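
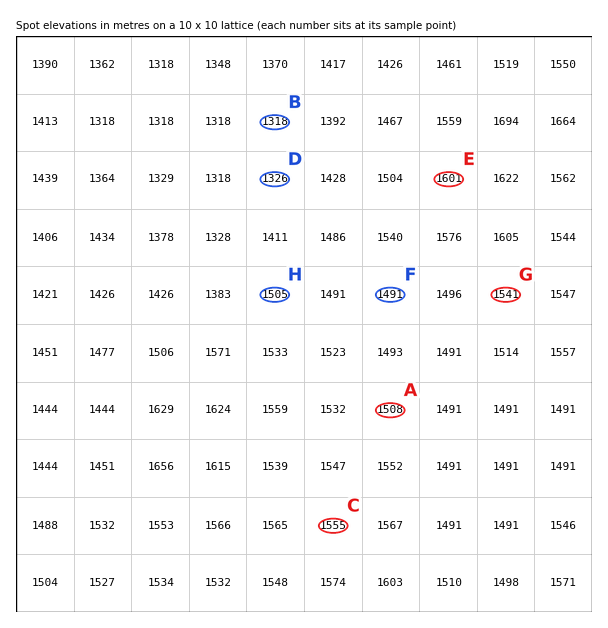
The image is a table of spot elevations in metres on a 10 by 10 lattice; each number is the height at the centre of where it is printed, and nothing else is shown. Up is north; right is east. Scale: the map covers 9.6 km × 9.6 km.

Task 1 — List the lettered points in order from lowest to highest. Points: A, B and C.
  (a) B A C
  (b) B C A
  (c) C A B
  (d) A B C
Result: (a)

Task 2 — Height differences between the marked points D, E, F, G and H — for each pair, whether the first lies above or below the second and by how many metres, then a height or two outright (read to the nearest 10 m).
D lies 270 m below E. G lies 210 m above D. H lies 170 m above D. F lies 160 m above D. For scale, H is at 1500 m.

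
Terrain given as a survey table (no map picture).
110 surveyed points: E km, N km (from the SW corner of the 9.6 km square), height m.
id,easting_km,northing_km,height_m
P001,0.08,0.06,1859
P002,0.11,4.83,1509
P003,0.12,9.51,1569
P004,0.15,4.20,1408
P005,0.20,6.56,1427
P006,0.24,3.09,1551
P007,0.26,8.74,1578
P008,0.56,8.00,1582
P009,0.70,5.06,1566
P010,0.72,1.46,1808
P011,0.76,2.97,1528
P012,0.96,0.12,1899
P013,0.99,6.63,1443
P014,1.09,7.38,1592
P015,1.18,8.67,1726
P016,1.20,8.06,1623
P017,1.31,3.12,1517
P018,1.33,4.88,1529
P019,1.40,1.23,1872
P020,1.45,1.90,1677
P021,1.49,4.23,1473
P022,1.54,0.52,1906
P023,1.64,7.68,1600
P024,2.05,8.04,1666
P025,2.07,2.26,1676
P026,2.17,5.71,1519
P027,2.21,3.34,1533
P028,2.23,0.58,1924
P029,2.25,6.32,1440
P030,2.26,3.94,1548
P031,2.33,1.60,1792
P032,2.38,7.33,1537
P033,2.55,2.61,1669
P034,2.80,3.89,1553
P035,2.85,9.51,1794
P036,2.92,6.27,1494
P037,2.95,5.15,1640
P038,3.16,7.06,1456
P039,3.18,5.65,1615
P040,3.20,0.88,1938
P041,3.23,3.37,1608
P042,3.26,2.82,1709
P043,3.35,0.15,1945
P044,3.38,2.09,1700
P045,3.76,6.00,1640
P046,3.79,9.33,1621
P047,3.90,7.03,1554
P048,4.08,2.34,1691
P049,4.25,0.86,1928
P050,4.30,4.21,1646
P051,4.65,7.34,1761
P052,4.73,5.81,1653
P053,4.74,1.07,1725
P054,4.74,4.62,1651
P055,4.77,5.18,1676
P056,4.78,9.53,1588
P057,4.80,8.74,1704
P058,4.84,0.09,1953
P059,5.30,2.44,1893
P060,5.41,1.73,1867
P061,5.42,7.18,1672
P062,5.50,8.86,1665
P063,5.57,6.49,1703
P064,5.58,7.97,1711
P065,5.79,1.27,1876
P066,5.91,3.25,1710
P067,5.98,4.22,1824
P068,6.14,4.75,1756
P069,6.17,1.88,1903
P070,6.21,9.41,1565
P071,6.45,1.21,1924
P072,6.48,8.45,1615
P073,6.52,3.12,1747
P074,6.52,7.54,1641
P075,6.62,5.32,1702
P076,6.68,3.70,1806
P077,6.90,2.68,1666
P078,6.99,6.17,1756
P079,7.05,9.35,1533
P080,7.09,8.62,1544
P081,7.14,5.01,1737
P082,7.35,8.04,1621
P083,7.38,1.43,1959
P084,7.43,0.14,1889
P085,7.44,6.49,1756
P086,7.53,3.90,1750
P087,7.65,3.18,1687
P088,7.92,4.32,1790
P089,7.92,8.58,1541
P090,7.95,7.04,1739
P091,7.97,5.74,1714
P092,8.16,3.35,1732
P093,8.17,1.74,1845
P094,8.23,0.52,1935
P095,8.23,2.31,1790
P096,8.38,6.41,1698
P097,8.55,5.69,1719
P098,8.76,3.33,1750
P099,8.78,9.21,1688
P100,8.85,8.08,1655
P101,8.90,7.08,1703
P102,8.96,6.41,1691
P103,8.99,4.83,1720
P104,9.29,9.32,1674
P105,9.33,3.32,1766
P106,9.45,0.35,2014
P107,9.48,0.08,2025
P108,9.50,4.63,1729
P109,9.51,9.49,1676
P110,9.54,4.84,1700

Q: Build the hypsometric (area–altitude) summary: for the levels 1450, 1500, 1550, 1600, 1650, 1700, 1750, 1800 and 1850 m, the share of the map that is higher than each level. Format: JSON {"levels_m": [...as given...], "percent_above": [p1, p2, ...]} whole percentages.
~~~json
{"levels_m": [1450, 1500, 1550, 1600, 1650, 1700, 1750, 1800, 1850], "percent_above": [97, 93, 87, 77, 67, 50, 31, 21, 15]}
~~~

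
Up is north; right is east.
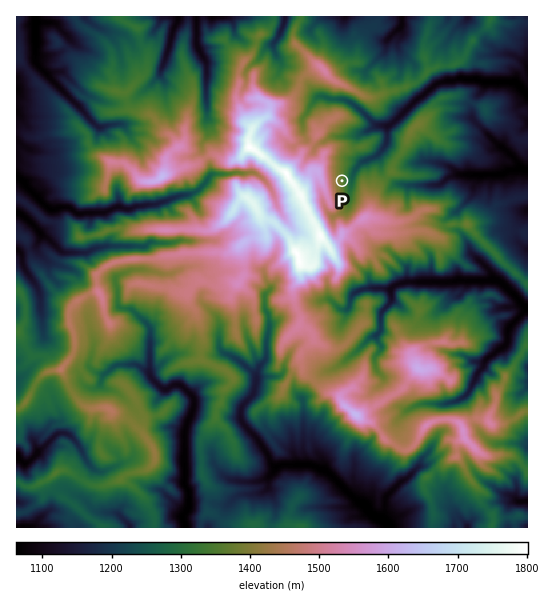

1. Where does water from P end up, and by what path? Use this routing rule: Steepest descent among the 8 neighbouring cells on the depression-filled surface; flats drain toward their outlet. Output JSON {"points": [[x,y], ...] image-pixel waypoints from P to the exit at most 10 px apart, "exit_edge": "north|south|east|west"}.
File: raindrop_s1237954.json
{"points": [[342, 181], [353, 178], [357, 167], [367, 159], [378, 154], [386, 143], [387, 133], [391, 123], [402, 114], [413, 103], [423, 95], [434, 86], [445, 81], [455, 79], [466, 79], [477, 79], [487, 82], [498, 82], [509, 82], [519, 86], [527, 94]], "exit_edge": "east"}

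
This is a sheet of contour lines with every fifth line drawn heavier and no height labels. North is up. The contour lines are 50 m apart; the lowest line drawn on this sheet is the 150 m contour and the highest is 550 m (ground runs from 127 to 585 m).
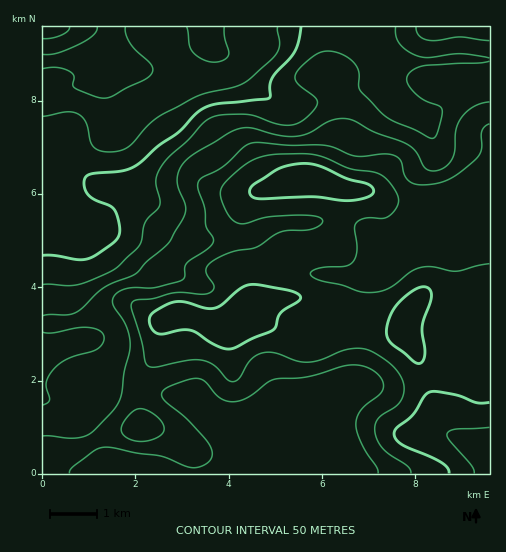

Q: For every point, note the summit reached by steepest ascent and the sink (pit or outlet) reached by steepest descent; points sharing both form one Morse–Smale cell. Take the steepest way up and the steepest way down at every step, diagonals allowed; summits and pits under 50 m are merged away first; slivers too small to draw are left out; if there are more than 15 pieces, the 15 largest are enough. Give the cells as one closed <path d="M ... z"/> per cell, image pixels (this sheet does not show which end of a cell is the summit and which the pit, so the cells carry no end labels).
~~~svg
<path d="M209 41l-21 7-22 14-20 7-17-2-12-9 1 7-13 18 5 22 0 18-5 11-9 8-38 16-16 10 1 56 37 6 12-1 7-3 16-16 5-2 10 0 16 8 13 13 17 11 8 2 17 0 19-4 28-1 20-10 13-4 60-2 17 5 12 8 9 35 25-13 26-22 13-2-10-1-7-5-6-9-2-11 1-28 16-24 0-11-6-17-5-8-27-14-10-10-6-11-7 0-42 15-21 5-30 0-12-6-13-10-23-29-17-8z"/><path d="M352 26l-241 0-3 16-4 6-24 8-38 6 0 105 54-25 11-12 3-7 0-18-5-22 13-18-3-10 14 12 17 2 13-3 29-18 21-7 7 9 17 8 21 27 10 9 21 10 18 0 20-3 51-18 7 0 6 11 10 10 27 14 5 8 6 17 0 11-16 24-1 28 6 18 9 7 10 1-13 2-26 22-25 13-8 6-5 12-1 39 23 4 12-1 2-2 3 9 13 20 25 72 14 10 21 9 11 3 1-390-13-1-28 0-11 2-47-1-15-6-17-17z"/><path d="M130 208l-10 0-5 2-16 16-7 3-24-1 4 6 0 20-6 27 0 15 9 47 13-2 4 5 6 15 4 24 36 5 3-12 15-26 6-29 5-5 11-5 15 2 27 11 8 0 6-2 14-17 14 13 44 22 14-1 28-13 17-2 1-39 5-12 7-6 0-4-8-31-8-6-21-7-60 2-39 15-58 4-15-6-23-20z"/><path d="M248 307l-14 17-6 2-8 0-37-13-16 5-6 7-5 27-15 26-2 11 55 10 28 24 15 5 13 0 50-15 51-27 5-5 6-22 3-32-17 1-28 13-14 1-44-22z"/><path d="M402 327l-8 3-28-3-6 39-4 15-5 5-14 6-23 14-22 10 6 10 6 24 0 8-6 12 0 4 192-1-1-23-11-3-21-9-14-10-25-72-13-20z"/><path d="M142 390l-3 1 2 35-35 10-13 6 11 23 9 9 184 0 6-12 1-12-2-10-7-20-4-4-41 12-13 0-21-9-22-20z"/><path d="M47 224l-5 1 1 249 4-1 0-16 1-2 25-3 19-10-15-29-8-7-6-1 11 0 14-5 9-7 3-9-1-17-5-16-6-10-13 2-6-29-3-33 6-27 0-20-5-6z"/><path d="M489 26l-136 0-1 2 24 26 7 4 17 3 38 0 11-2 40 1z"/><path d="M101 384l-4 9-9 7-22 6 11 7 16 29 13-6 35-10-2-35-33-5z"/><path d="M110 26l-67 0-1 34 32-2 30-10 4-6z"/><path d="M93 442l-20 10-25 3-1 2 0 16 64 1-7-9z"/>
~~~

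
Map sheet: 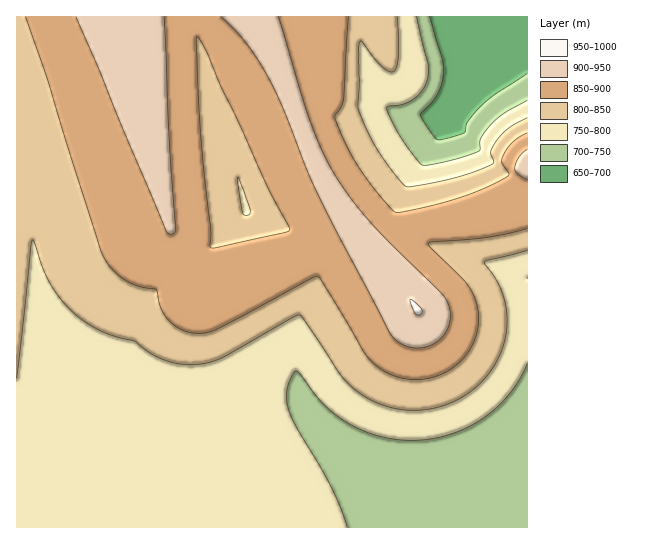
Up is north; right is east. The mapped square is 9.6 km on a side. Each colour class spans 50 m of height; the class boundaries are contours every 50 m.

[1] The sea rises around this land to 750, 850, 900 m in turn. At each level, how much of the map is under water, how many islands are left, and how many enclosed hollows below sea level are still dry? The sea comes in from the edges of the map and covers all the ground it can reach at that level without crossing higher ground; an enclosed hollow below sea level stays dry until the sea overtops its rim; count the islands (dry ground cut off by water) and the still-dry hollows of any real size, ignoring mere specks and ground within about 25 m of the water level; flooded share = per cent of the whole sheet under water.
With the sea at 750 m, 14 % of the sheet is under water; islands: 0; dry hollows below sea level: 0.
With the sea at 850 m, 61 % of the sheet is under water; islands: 0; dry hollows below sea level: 1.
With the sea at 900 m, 91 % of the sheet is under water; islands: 0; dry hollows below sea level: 0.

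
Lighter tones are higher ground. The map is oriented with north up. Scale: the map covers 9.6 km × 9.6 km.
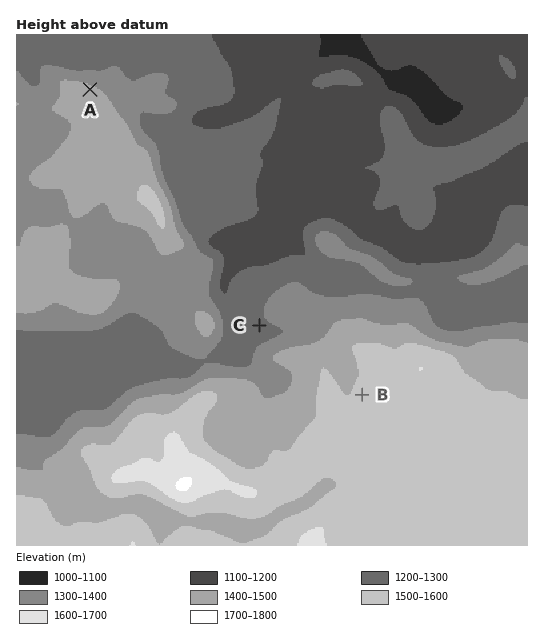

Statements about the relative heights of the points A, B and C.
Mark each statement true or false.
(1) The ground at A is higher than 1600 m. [false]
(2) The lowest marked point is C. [true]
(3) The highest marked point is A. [false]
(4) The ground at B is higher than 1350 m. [true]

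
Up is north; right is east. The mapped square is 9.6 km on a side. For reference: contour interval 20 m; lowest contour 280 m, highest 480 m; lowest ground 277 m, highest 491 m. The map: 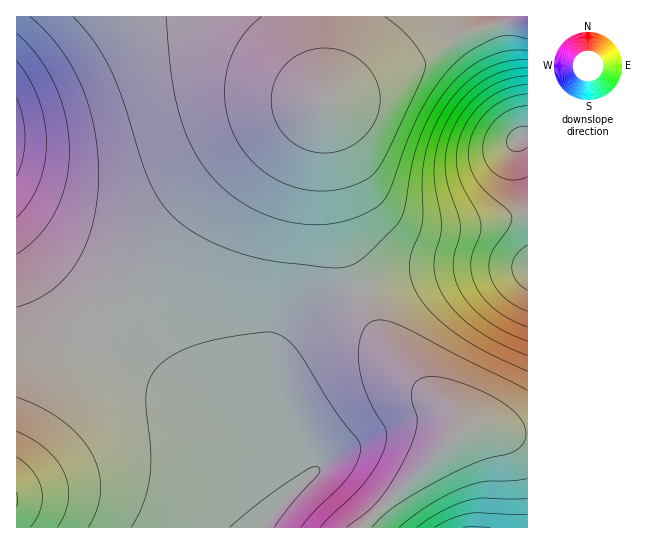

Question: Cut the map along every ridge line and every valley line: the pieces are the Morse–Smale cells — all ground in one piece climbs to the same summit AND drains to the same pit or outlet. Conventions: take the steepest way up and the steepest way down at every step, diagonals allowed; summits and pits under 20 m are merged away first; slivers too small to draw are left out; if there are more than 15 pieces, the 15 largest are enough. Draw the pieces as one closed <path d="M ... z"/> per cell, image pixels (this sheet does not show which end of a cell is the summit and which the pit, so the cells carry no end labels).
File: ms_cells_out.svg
<path d="M322 16l-306 1 0 218 32 43 41 45 35-36 60-73 37-38 53-43 51-31z"/><path d="M325 103l-51 30-53 43-26 26-71 85-35 36 21 18 61 43 40 32 36 37 35 48 29-27-22-39-12-32-4-20 0-14 4-15 8-13 18-18 24-16 30-14-13-40-8-36z"/><path d="M527 16l-204 1 2 85 40 80 10 15 12 12 19 11 21 5 48-1 53-13z"/><path d="M90 324l-22 23-16 23-35 71-1 86 246 1 21-26-36-49-46-46-70-50z"/><path d="M358 293l-31 14-24 16-18 18-8 13-4 15 0 14 4 20 12 32 22 40-31 30-15 17-2 6 98 0 99-97-7-17-30-25-35-39-17-28z"/><path d="M519 267l-49 1-35 4-49 11-27 10 12 29 17 28 35 39 30 25 8 18 9-4 23 0 18 5 17 1 0-165z"/><path d="M326 103l3 62 7 52 11 45 11 31 28-10 49-11 59-5 34 0-1-55-52 12-48 1-21-5-19-11-12-12-10-15z"/><path d="M493 428l-23 0-9 4-100 95 166 1 1-93z"/><path d="M17 236l0 208 35-74 16-23 21-24-41-45z"/>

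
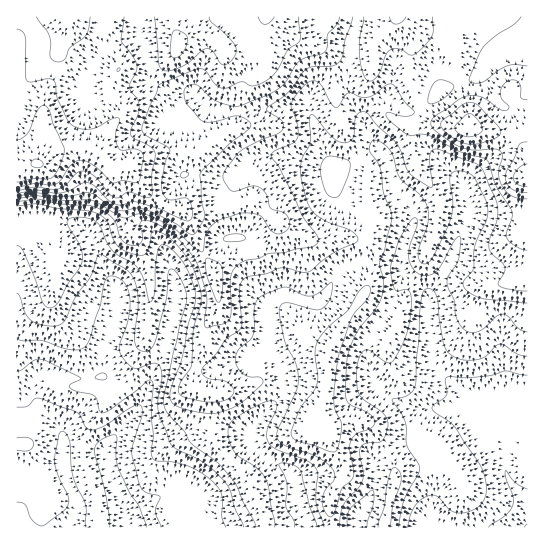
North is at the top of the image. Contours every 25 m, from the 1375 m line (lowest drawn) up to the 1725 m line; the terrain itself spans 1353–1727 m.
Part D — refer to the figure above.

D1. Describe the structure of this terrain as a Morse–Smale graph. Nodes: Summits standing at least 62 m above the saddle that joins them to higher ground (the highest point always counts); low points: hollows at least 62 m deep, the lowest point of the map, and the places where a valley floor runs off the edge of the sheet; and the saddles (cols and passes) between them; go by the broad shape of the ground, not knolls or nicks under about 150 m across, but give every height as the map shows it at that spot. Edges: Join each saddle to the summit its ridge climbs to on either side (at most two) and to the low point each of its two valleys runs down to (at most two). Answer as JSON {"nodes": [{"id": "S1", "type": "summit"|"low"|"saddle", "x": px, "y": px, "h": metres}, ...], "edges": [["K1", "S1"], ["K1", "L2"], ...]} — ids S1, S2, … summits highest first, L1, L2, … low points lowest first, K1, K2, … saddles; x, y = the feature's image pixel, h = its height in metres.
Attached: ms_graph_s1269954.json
{"nodes": [
{"id": "S1", "type": "summit", "x": 37, "y": 163, "h": 1727},
{"id": "S2", "type": "summit", "x": 527, "y": 177, "h": 1643},
{"id": "L1", "type": "low", "x": 129, "y": 527, "h": 1353},
{"id": "L2", "type": "low", "x": 527, "y": 527, "h": 1374},
{"id": "K1", "type": "saddle", "x": 462, "y": 83, "h": 1551},
{"id": "K2", "type": "saddle", "x": 331, "y": 527, "h": 1491}],
"edges": [["K1", "S1"], ["K1", "S2"], ["K1", "L1"], ["K2", "S1"], ["K2", "L1"], ["K2", "L2"]]}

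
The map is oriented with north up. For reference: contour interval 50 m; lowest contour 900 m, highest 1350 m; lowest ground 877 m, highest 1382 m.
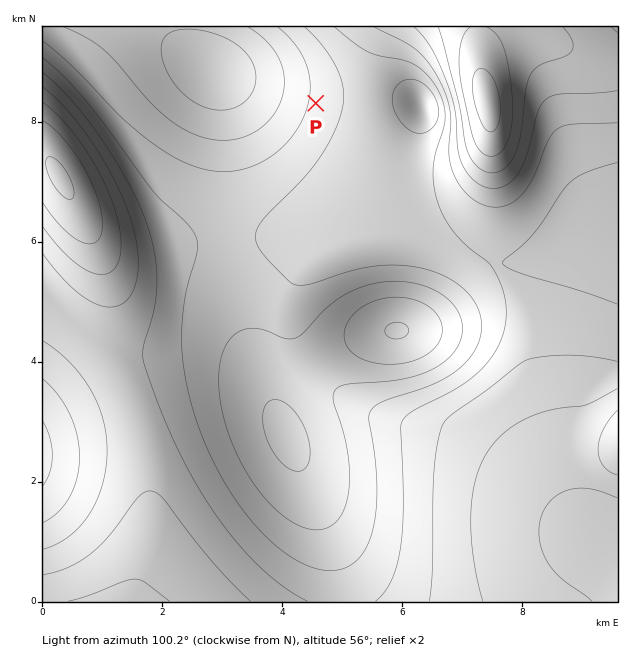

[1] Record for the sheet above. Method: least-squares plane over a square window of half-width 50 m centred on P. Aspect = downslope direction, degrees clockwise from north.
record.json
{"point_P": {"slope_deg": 6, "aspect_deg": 102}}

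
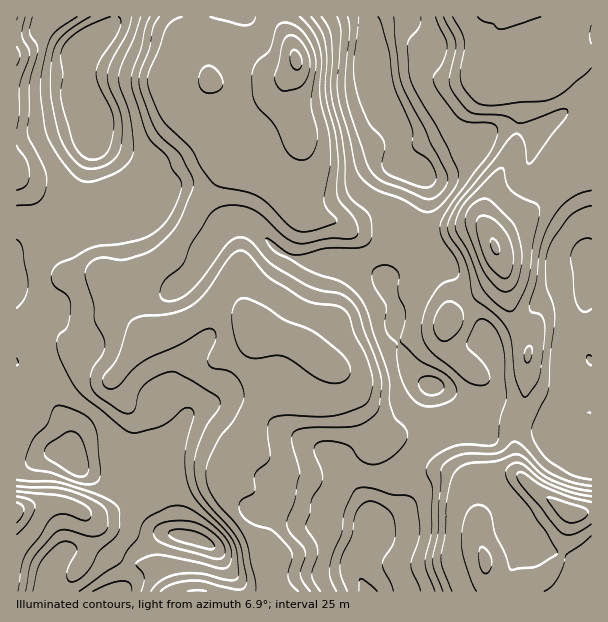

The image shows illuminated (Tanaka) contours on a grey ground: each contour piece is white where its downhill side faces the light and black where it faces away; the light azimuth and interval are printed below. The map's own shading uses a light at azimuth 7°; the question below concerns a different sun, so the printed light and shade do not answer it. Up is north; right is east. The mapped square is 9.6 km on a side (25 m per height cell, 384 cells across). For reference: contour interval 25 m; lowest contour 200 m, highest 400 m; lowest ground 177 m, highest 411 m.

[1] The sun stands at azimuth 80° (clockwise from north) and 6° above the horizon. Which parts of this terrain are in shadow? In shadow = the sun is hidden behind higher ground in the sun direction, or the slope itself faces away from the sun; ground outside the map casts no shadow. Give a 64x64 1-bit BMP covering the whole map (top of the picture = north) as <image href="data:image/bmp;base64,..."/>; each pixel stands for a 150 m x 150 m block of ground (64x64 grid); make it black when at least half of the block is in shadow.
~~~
<image width="64" height="64" href="data:image/bmp;base64,Qk0+AgAAAAAAAD4AAAAoAAAAQAAAAEAAAAABAAEAAAAAAAACAAATCwAAEwsAAAIAAAAAAAAA////AAAAAAAADwBgAP8AAAAAAeAA/yAAAAAD4AB/IAAAAAfAAH4gAAAAH8AAfwAAAAA/wAD/AAAAAH+AAP8AMAAAfwAA/wB4AAB/AAB/APAAAH4AAB8B4AAAfAAAHwPAAAB4AAAPA4AAAHgAAAcHAAGAeAAAAAIAA4B4AAAAAAADgDgAAAAAAAEAGAAAAAAAAAAIAAAABAAAAAAAAAAEAAAgAAAAAAAAAOAAAAAAAAADwAAAAAAAAAOAAAAAAQMAAYAAAAADxwAAAAAAAAPHAAAAAAAAAAcAAAAAAAAADwAAAAAAAAQPAAAAAAAADA4AAAAAgAAMDgAAAAAAAAwMAAAAAAAABBwAAAAAAAAAGAAAAAAAAAB4AAAAAAAAA/wAAAAEAAAP+AAAAAYAAA/4AAAAAgAAD/gAAAAAAAAf8AAAAAAMAA/wAAAAABwAD/AAAABAOAAP4AAAAOAAAAfgAAAAYAAAB+AAAABwAAAH4AAAAHAAAAfwAAAAcAAAB/gAAABwAAAPOAAAIOAAAAccAAD7wAAABgwAAP+ABAAOBAAB/wAAAB4AAAH/AAAAPAAAA/8AAAB4wAAD/gAAAHvAAAP+AAAA88AAA/4AAAHzgAAB/gAAAfOAAAH+AAwB48AAAf8AHAHjwAAB/wAMAePAAAD/AAwB58AAAH8AAADPwAAAHwAAAMeAAA=="/>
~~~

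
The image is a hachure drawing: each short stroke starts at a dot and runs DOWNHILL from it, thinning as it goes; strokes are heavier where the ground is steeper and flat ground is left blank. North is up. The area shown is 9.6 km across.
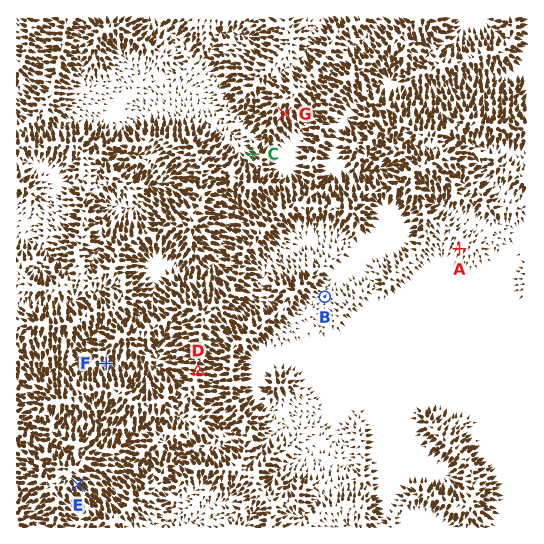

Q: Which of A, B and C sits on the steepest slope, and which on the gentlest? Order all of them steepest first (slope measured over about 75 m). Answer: C A B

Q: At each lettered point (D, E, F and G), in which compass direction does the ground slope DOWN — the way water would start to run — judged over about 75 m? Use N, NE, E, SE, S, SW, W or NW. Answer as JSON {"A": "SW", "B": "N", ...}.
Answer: {"D": "E", "E": "SE", "F": "S", "G": "S"}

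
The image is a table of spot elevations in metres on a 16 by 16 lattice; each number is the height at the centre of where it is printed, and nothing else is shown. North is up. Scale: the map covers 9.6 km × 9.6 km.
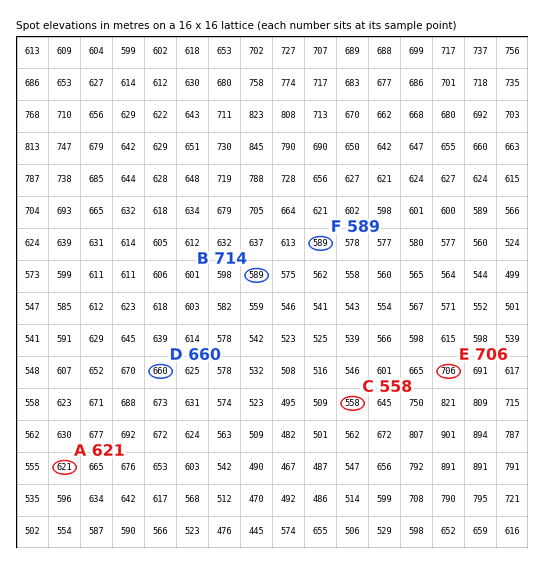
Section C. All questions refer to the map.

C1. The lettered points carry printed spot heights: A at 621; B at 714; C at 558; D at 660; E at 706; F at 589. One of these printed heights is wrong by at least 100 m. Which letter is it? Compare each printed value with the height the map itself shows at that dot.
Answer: B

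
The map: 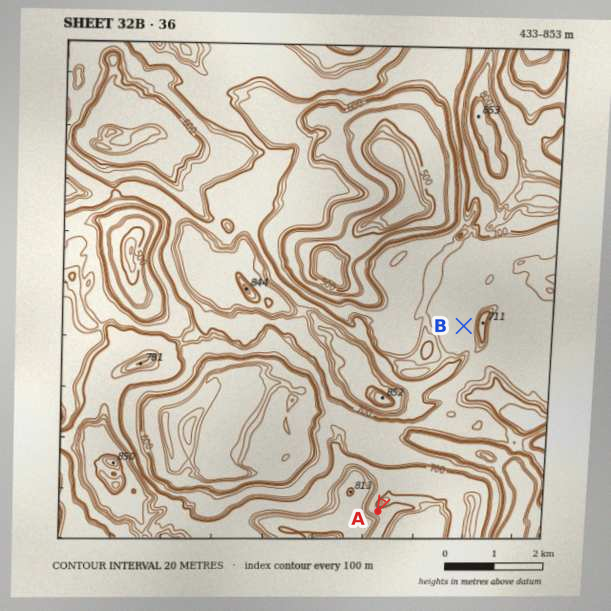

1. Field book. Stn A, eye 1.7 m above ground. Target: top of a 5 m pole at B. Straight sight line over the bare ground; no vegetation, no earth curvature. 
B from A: no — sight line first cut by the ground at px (389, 487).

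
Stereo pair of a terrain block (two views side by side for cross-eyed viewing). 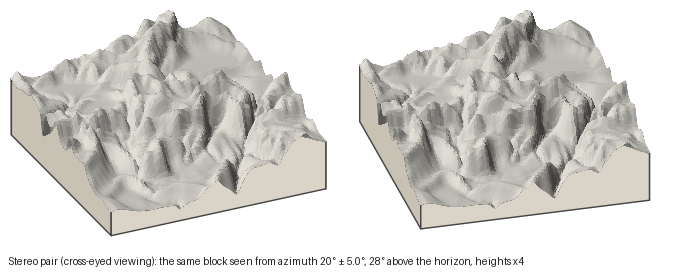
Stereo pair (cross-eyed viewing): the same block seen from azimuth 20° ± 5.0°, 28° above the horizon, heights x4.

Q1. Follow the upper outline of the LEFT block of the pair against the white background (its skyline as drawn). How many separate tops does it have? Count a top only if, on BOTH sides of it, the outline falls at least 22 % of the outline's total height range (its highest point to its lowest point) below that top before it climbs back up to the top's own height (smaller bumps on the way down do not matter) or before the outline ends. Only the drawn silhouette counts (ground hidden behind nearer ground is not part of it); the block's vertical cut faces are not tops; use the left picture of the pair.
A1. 1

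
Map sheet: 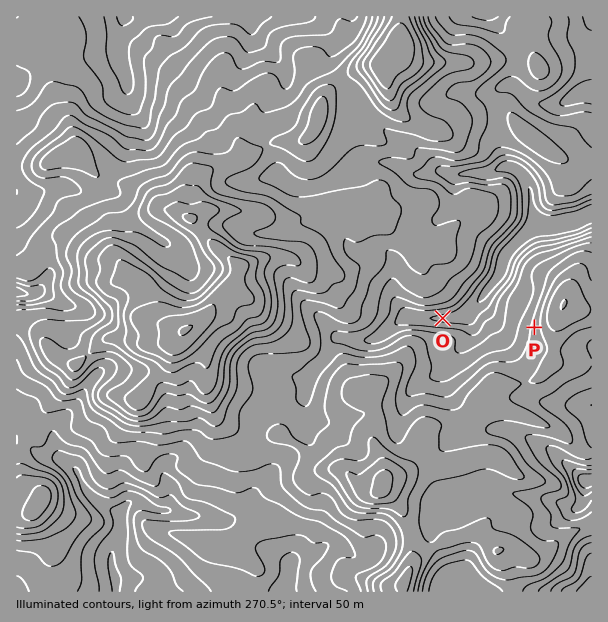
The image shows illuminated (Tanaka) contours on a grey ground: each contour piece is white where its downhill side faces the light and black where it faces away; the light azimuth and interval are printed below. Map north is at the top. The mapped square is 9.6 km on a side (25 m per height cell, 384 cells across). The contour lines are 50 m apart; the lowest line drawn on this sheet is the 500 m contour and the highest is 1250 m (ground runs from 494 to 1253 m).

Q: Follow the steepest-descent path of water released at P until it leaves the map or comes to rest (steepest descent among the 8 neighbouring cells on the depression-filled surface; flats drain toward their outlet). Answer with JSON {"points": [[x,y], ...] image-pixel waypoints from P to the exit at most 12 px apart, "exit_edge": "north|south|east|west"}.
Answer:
{"points": [[534, 327], [522, 327], [510, 327], [498, 321], [486, 309], [482, 297], [491, 285], [500, 273], [504, 261], [510, 249], [522, 237], [534, 228], [546, 228], [558, 227], [570, 224], [582, 218], [591, 213]], "exit_edge": "east"}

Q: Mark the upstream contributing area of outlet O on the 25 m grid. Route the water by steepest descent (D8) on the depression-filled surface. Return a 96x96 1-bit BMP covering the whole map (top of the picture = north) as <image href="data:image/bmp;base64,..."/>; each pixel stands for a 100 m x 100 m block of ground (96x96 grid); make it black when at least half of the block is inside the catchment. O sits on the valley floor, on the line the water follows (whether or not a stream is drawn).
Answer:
<image width="96" height="96" href="data:image/bmp;base64,Qk2+BAAAAAAAAD4AAAAoAAAAYAAAAGAAAAABAAEAAAAAAIAEAAATCwAAEwsAAAIAAAAAAAAA////AAAAAAAAAAAAAAAAAAAAAAAAAAAAAAAAAAAAAAAAAAAAAAAAAAAAAAAAAAAAAAAAAAAAAAAAAAAAAAAAAAAAAAAAAAAAAAAAAAAAAAAAAAAAAAAAAAAAAAAAAAAAAAAAAAAAAAAAAAAAAAAAAAAAAAAAAAAAAAAAAAAAAAAAAAAAAAAAAAAAAAAAAAAAAAAAAAAAAAAAAAAAAAAAAAAAAAAAAAAAAAAAAAAAAAAAAAAAAAAAAAAAAAAAAAAAAAAAAAAAAAAAAAAAAAAAAAAAAAAAAAAAAAAAOAAAAAAAAAAAAAAA+AAAAAAAAAAAAAAA+AAAAAAAAAAAAAAD+AAAAAAAAAAAAAA/+AAAAAAAAAAAAAB/+AAAAAAAAAAAAAD/8AAAAAAAAAAAAAH/8AAAAAAAAAAAAAf/8AAAAAAAAAAAB///8AAAAAAAAAAAD///8AAAAAAAAAAAH///8AAAAAAAAAAAP///8AAAAAAAAAAAf///8AAAAAAAAAAA////8AAAAAAAAAAA////8AAAAAAAAAAA////4AAAAAAAAAAA////8AAAAAAAAAAA////+AAAAAAAAAAA/////AAAAAAAAAAA/////gAAAAAAAAAA/////wAAAAAAAAAB/////4AAAAAAAAAB/////8AAAAAAAAAD//////wAAAAAAAAH//////4AAAAAAAAP//////4AAAAAAAAD//////4AAAAAAAAB//////4AAAAAAAAA//////4AAAAAAAAAf/////4AAAAAAAAAf/////4AAAAAAAAAP/////wAAAAAAAAAD/////gAAAAAAAAAD/////gAAAAAAAAAB/////AAAAAAAAAAB/////AAAAAAAAAAB/////AAAAAAAAAAD////+AAAAAAAAAAH////+AAAAAAAAAAf////8AAAAAAAAAA/////8AAAAAAAAAB/////4AAAAAAAAAB/////wAAAAAAAAAD////+AAAAAAAAAAD////4AAAAAAAAAAA/AAfgAAAAAAAAAAAAAAAAAAAAAAAAAAAAAAAAAAAAAAAAAAAAAAAAAAAAAAAAAAAAAAAAAAAAAAAAAAAAAAAAAAAAAAAAAAAAAAAAAAAAAAAAAAAAAAAAAAAAAAAAAAAAAAAAAAAAAAAAAAAAAAAAAAAAAAAAAAAAAAAAAAAAAAAAAAAAAAAAAAAAAAAAAAAAAAAAAAAAAAAAAAAAAAAAAAAAAAAAAAAAAAAAAAAAAAAAAAAAAAAAAAAAAAAAAAAAAAAAAAAAAAAAAAAAAAAAAAAAAAAAAAAAAAAAAAAAAAAAAAAAAAAAAAAAAAAAAAAAAAAAAAAAAAAAAAAAAAAAAAAAAAAAAAAAAAAAAAAAAAAAAAAAAAAAAAAAAAAAAAAAAAAAAAAAAAAAAAAAAAAAAAAAAAAAAAAAAAAAAAAAAAAAAAAAAAAAAAAAAAAAAAAAAAAAAAAAAAAAAAAAAAAAAAAAAAAAAAAAAAAAAAAAAAAAAAAAAAAAAAAAAAAAAAAAAAAAAAAAAA="/>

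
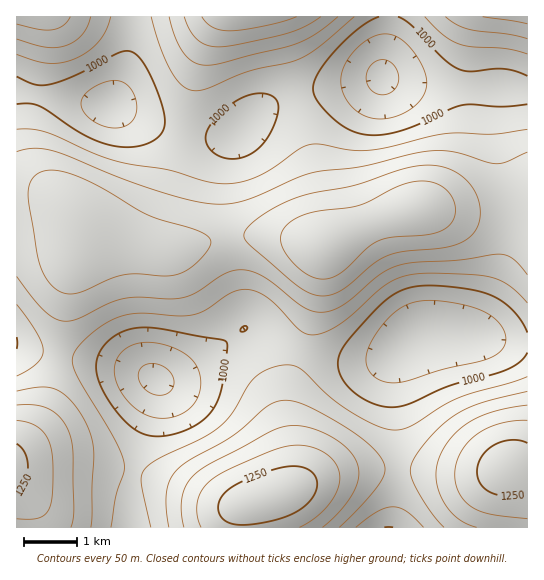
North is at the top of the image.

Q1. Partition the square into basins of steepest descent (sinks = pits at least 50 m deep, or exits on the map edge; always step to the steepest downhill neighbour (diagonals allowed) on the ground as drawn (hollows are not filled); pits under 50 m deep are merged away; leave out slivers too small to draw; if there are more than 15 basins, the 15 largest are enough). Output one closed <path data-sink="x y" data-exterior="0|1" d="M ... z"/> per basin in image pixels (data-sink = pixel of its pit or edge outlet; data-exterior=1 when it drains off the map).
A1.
<path data-sink="382 77" data-exterior="0" d="M527 16l-308 0-10 18-13 36-21 100-22 68-5 8 11 3 18 0 34-9 26-4 42 0 46 9 45-22 40-14 63 0 54-8z"/><path data-sink="155 379" data-exterior="0" d="M83 224l-3 21-8 21-5 24-7 56-11 52-10 25-23 28 0 76 225 1 2-15 6-9 33-11 6-4 4-8 1-18-6-56 1-17 28-88 7-56-44-10-42 0-26 4-34 9-18 0-54-14-12-4z"/><path data-sink="426 335" data-exterior="0" d="M527 201l-54 8-63 0-40 14-47 23-7 56-28 88-1 17 6 64-6 20 42-16 34-6 52 0 63 4 32-6 18-1z"/><path data-sink="110 105" data-exterior="0" d="M218 16l-201 0-1 175 35 5 16 9 23 24 37 12 22 4 4-7 22-68 21-100z"/><path data-sink="389 527" data-exterior="1" d="M527 467l-17 0-32 6-63-4-52 0-34 6-24 8-19 9-37 12-6 9-2 14 286 1z"/><path data-sink="17 343" data-exterior="1" d="M31 192l-15 1 1 258 22-28 10-25 11-52 9-69 14-44-2-12-14-16-16-9z"/>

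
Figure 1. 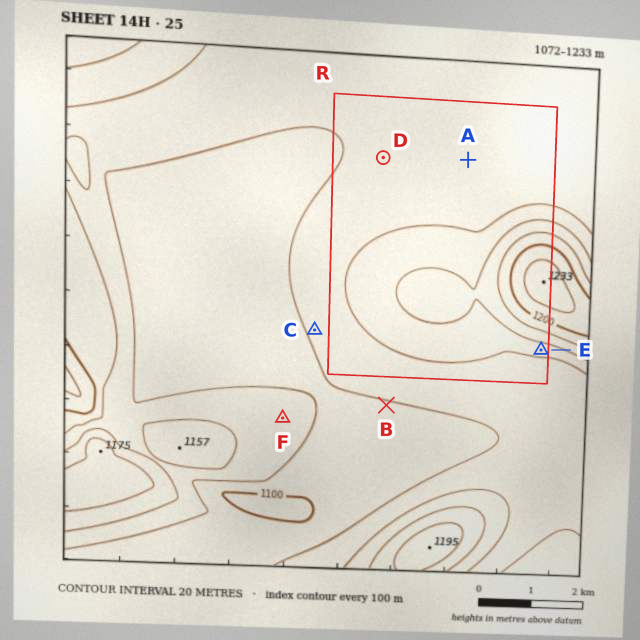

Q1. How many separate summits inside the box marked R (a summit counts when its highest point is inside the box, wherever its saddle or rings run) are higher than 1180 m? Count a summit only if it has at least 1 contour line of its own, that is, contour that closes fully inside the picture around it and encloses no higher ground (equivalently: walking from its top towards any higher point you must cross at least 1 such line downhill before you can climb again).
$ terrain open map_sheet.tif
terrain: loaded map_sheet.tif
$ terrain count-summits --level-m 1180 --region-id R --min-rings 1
1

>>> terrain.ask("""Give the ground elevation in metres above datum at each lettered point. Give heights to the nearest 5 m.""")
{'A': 1125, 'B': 1120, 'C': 1125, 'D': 1120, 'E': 1150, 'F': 1125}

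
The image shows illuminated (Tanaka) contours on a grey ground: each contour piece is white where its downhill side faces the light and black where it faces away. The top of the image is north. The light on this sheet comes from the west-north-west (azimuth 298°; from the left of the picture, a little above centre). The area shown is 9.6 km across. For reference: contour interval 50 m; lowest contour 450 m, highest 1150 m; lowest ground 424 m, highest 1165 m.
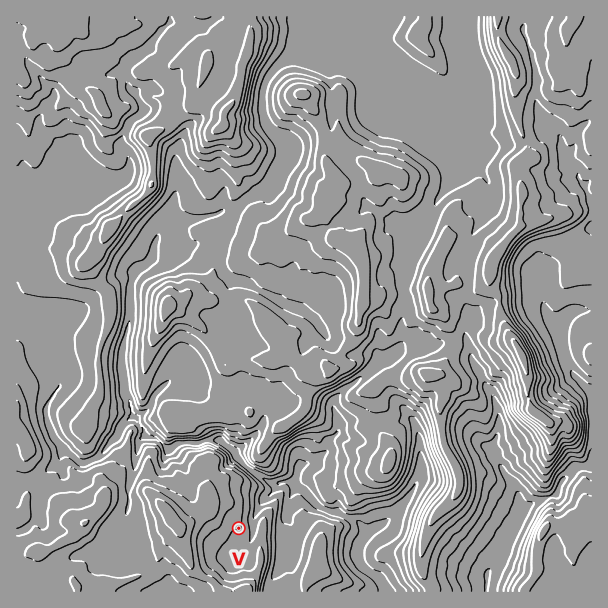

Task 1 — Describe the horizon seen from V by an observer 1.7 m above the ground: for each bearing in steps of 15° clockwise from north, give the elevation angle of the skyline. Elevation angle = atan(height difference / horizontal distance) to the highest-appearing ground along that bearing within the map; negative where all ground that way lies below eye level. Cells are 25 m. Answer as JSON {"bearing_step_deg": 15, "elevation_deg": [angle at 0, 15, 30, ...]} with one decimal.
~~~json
{"bearing_step_deg": 15, "elevation_deg": [3.6, 3.3, 4.0, 2.7, 3.8, 2.1, 0.7, -0.9, -1.8, 0.1, 0.6, 4.3, 6.1, 6.1, 6.2, 7.4, 9.8, 11.0, 12.9, 11.2, 13.8, 12.5, 8.8, 7.2]}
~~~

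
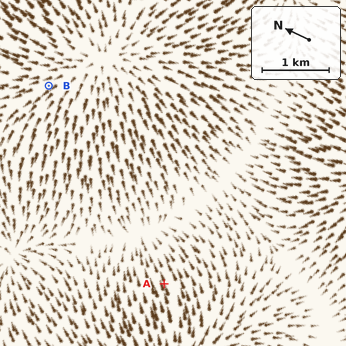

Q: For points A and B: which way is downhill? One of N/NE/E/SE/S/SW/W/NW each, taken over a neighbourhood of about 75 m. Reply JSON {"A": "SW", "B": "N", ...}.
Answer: {"A": "NE", "B": "NW"}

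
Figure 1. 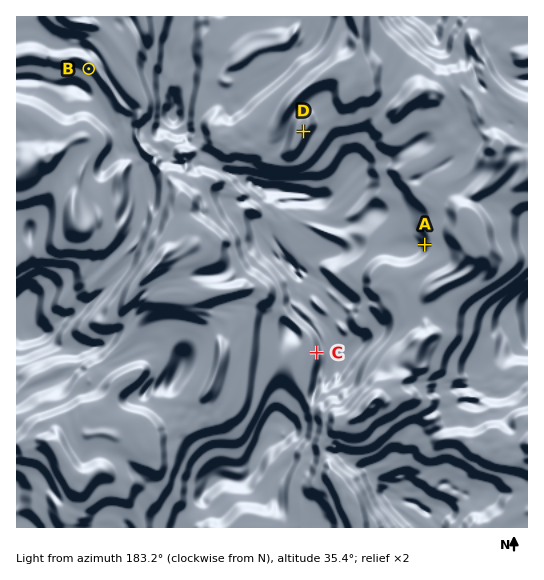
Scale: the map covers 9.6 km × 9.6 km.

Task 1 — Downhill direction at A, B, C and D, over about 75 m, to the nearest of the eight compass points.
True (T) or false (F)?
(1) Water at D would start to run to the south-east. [F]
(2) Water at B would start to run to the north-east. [T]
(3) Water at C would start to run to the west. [T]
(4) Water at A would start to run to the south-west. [F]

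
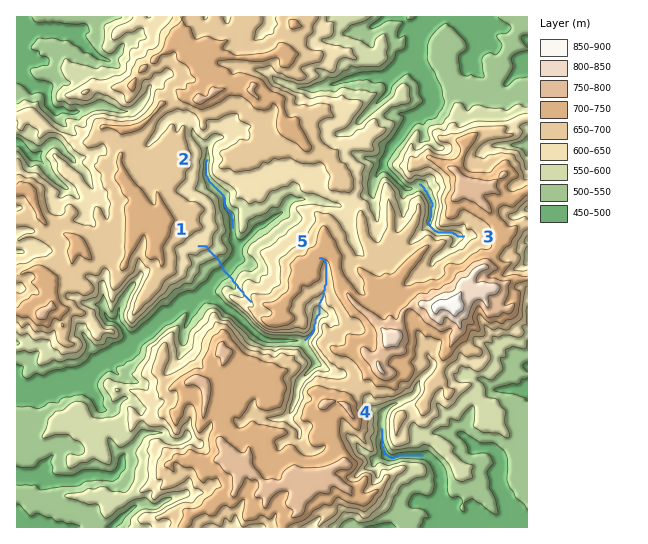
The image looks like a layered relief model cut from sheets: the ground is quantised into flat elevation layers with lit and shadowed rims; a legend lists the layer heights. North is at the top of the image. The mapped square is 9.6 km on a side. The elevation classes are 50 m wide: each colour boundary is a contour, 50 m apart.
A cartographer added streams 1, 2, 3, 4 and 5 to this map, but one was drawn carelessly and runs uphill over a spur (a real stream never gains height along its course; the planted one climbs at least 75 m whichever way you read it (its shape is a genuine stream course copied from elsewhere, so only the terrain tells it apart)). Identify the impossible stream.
1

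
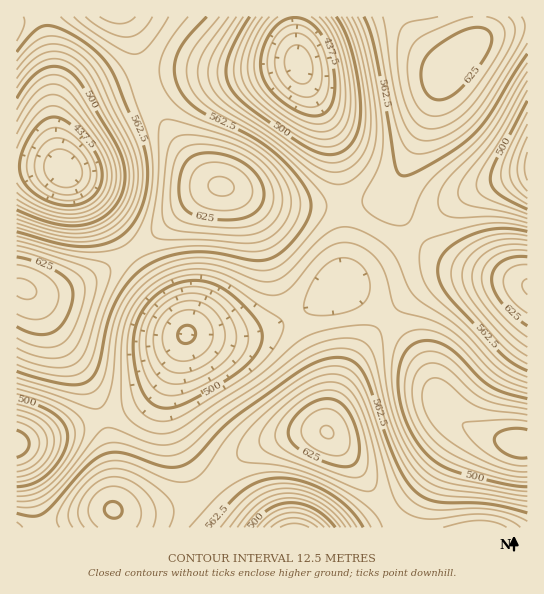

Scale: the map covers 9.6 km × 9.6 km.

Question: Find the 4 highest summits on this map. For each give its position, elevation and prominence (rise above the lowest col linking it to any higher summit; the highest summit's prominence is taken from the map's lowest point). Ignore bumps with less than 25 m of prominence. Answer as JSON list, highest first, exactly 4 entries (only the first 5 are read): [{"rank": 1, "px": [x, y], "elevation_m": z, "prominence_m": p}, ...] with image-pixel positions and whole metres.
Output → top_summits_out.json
[{"rank": 1, "px": [221, 186], "elevation_m": 653, "prominence_m": 265}, {"rank": 2, "px": [327, 433], "elevation_m": 651, "prominence_m": 116}, {"rank": 3, "px": [457, 61], "elevation_m": 635, "prominence_m": 87}, {"rank": 4, "px": [113, 510], "elevation_m": 627, "prominence_m": 48}]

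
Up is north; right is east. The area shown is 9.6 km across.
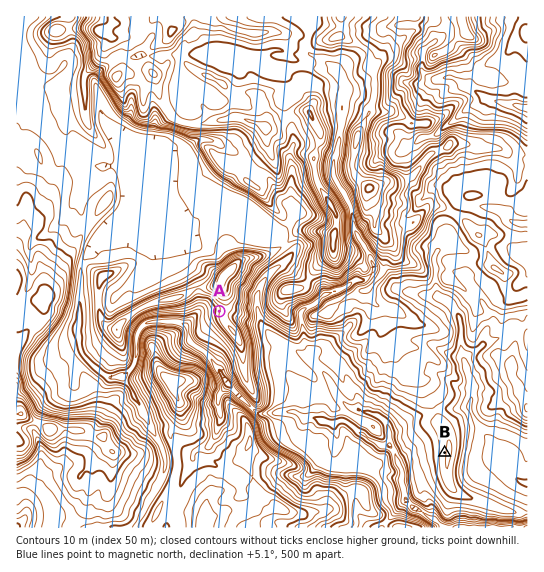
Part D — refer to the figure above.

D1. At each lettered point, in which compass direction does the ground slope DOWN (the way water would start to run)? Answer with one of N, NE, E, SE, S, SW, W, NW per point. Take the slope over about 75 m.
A W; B W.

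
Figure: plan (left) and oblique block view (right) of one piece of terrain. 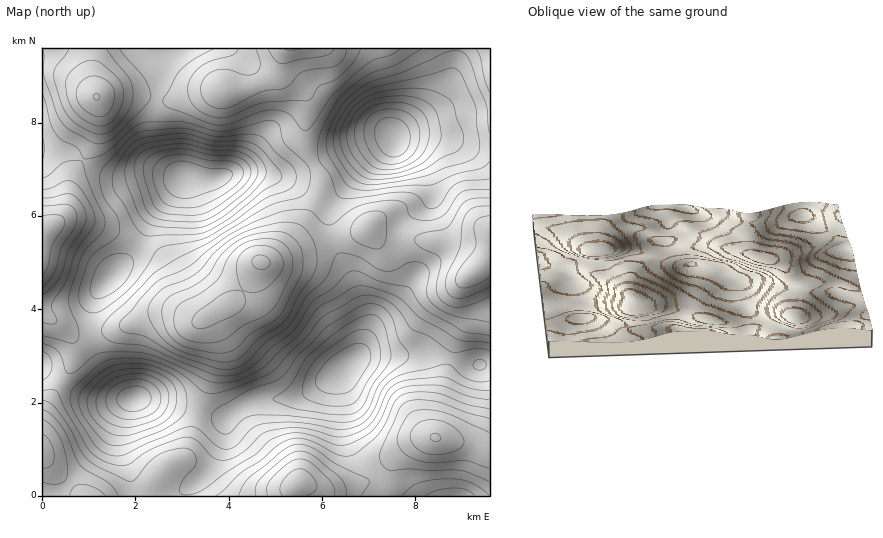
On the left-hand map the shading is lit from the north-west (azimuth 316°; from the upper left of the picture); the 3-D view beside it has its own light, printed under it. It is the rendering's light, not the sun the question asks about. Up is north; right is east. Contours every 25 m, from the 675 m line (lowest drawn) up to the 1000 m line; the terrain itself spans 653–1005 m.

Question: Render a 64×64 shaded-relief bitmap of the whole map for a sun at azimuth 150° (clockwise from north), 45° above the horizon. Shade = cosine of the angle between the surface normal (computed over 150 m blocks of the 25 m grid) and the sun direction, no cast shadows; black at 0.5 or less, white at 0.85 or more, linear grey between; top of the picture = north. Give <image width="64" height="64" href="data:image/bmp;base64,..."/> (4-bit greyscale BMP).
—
<image width="64" height="64" href="data:image/bmp;base64,Qk12CAAAAAAAAHYAAAAoAAAAQAAAAEAAAAABAAQAAAAAAAAIAAATCwAAEwsAABAAAAAAAAAAAAAAABEREQAiIiIAMzMzAERERABVVVUAZmZmAHd3dwCIiIgAmZmZAKqqqgC7u7sAzMzMAN3d3QDu7u4A////AKqZiIiIiZmZqqmYdmZnd3d4iaqqqaqqqqqru7zMzLuquqmId3iIiJmqqpmHZmZmZmd4mqqZmZmZmqq7vMzMu6q7qph3d3eIiJqqqph2ZVVVVWeImIiImZmZqru8zMy7u7uqmHdmZ3d4iaqqqYdlVEREVmeId3eIiZmru8zMzLu6uqqYd2ZmZmd4maqph1VEQzNEVnd3d3eImaq7zN3Mu6qqqph3ZmVVVWZ4mZmHZUREQzRVZnZmd3iJmqu8zMy6qpqqmYd2ZVRERWZ4iIdlVVVENEVWZmZmZ4iZqqu8y7qZmZmZiHdlREM0RWeIh2ZVVVQzRFVWVVVWZ4iZmqqqqZiImZmId2VEMzNFZ3iIdmZVVDMzRVVURERWd4iImZmYiIiIiIh3ZUQzM0RXiIh3ZlVEMzNEVUQzM0VWZ3d4iIiHd4iIiHdlVDMzRWeJmYd2VVRDM0RFRDMjNFZmZmd3d3d3iImYiHZURERVaJqqmHdmVVRERVVUQyI0VmZmZmZmZneJmaqZh2ZVVVZ4mruqmHd3dmZmVVVUMzRVZmZmZmZmaJqru7qpmHZmZniau7uqmYiIh3dmZlVDM0VVVWZmZVZnmrzMzLu6mId3iZq8zMu6qqqpiHd2ZUMzNERVVmZlVWebzd3d3cy6mYiZq7zd3dzLu7qZiHdlQzIzNERWZmVVZ4rN3u7u3cu6qqqrzN7u3czMy7qZh2VDIjNERFZnZmZnibzd7u7u3My7u7vN3u7t3MzMy6mYdlQzNEVVZniHd3eJq83e7u7tzMzMzMzd7t3czMzMuqmHZVVVZmZniZmIiImrvM3e7t3MzM3MzM3d3dzMzd3Muph2Znd4iIiau6qqmaq7zN3d3MzMzczMzM3d3d3d3dzLqYd3iJmZmau8y7uqqqq7zMzLu7vMzMu8zN3d3d3d3dy6mIiJmpmaq8zMy7qpmZqru7qqqru7u7vM3d3d3d3d3MupiImqqqqrzMy7uqmYiJqqqpmZmqu7u8zd7u7dzMzMy6mIiJqqqqq7u6qqmYh3eJmZiIiJmqq7zM3d7d3MzM3MupiImqu7uquqqZmYh2ZmeIiId4iJmqu7vM3d3dzMzcy6mZmaq7u7uqqpmZh2ZVVnd3d3d3iZqqq7vM3d3MzMzMuqmZmqu7zLurqqqYdlRFVmZmZmZ4iZmqq7zN3dzMzMzLqqmZmqvMzLzLu6mHVERFVmZVZmd4mZqqvM3d3MzMzMy7qZiJmrzdzdzLuphlRERVVVVVVneJmqq7zN3MzMzMzLuph3eJrN3d3czLqYdVREVVVVVWZ4maq7vMzMy7u7u7u7qHZneavN3dzMu6mHZVVVVVVVVniZq7u7u7u7u7uru7uph2ZnirzMzMzLuph2ZlZmZVVWd4mqu7u7u7u7uqqru7qYdlZomrvMzMy7qZh3ZmZlVFVWeImaqqqqqqu6qqqqu6mHZWeJq8zMzMy6qYd3dmVUM0RWZ4iZqqqqqqqqqqqqqph2ZnirzN3czLuph3dmVUMiIzRFZ4iZmZqqqqqqmZqqmYd3eKvN3dzLuqmHZmVUMiERIjRWeImZmZmaqqqZmIiIiIiIqrzd3LuqmYdlVUQyERESI0VniJmIiImqqpiHd3d3iIiJq8zMuqqYhlVERDIRERIzRWeIiIh3eImqmHdmZnd3h3eKq7uqmZiHZUREMyERIjRVZniIh3ZmeJmZh2ZWZmZ3ZniaqZmZmYh2VUREMiIiNFVmZ4iIdlVmiZmYdmVVVmZVV4mZmImZmYdlVVRDIiI0VVZniZh2VEVniJmHZlVVVVVWeJmZiZmpmHZmZUMyIjRFVWZ5mYdUQ0VmeIh2VVVVVVZ4mZmZmZmZh3d2VDIiNFVWZ3iZh2QzIzRWeHZlVVVmZniaqqmZqqmYiIh2VDM0VmZ3iJmYZUIREjVmZlVVVmZniJqrqqqqqqmZmZl2VEVnd3iImZh2UyEBI0VlVVVmZ3eJqru7qqu7uqqru6mHZ4mZiIiJiHdlMhESNFVVVWZ3d4mrzMzLvMzMu7zNy6mImaqZmZiIiHdUMiI0VVVWZniIiavN3d3d3d3czd7ty6maqqqqmZmIiHZUM0RWZmZniJmZq83e7u7u7t3d7u7LqpmqqqqqmZmZiHZVVWZ3d3eImqqrze7u7u7u7d3u7ty6mZmaq7uqqZmZh2Zmd4iIiImau7vN7u7u7u7t3d7u3LqZiZq7zLuqqqmYd3d4iIiIiZqrvM3u7d3d3d3M3e7cy6mJmrzN3Mu7qqmId4iZiIiImaq7zd3dzMzMzMzN3d3LupmavN3t3My7upmIiImId3iJmqu8zdy7q7u7u8zd3dzLqpq7ze7u3czLqpmIiIh3d4iZqrvMy7qpqqqqu83d3cy7qqvN7u7u3cy6qZmYiIh3iIiZq7u7qpmZmZmqu8zMzMuqq83u//7t3Mu6qZmYiIh3d4iaqqqpmIiIiJmqq7u7u7qqvN7v/u7dy7qqmZiIiHd3d4iZqpmIh3d3iJmZmqq7uqq83e7u7d3Mu6qZmIiId3d3d4iZmYh3dmZ3iIiJmqu7u7vN3d3d3cy7qpmIiHd3Znd3iIiIiIdmZmZ3d4iZq7u7u8zd3d3czMu7qZh3d3dmd4iIiIiIh2ZVVmd4iJmru7u7zMzMzMzMu7uqmIeHd3d3iIiIiIiHZlVWZ4iImrvMy7u7u7u8zMy7u7qZiIiHd3iIiIiJmIh2VVZniIiZq8zLu7u7u7vMzLu7uqmI"/>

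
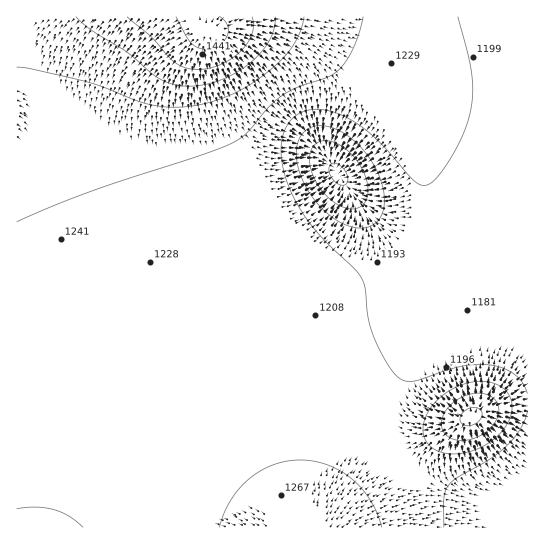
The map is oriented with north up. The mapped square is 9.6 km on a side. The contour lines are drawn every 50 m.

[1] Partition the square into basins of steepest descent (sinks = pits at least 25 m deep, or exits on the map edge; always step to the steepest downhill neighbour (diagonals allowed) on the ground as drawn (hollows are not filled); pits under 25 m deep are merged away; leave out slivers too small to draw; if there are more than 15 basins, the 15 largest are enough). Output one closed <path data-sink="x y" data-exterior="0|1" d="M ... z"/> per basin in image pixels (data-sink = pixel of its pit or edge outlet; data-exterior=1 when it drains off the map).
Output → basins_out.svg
<path data-sink="338 174" data-exterior="0" d="M527 16l-511 1 1 511 308 0 14-19 20-22 28-23 23-15 69-37 27-8 22-2z"/><path data-sink="527 527" data-exterior="1" d="M527 403l-21 1-20 5-76 40-23 15-28 23-20 22-14 18 202 1z"/>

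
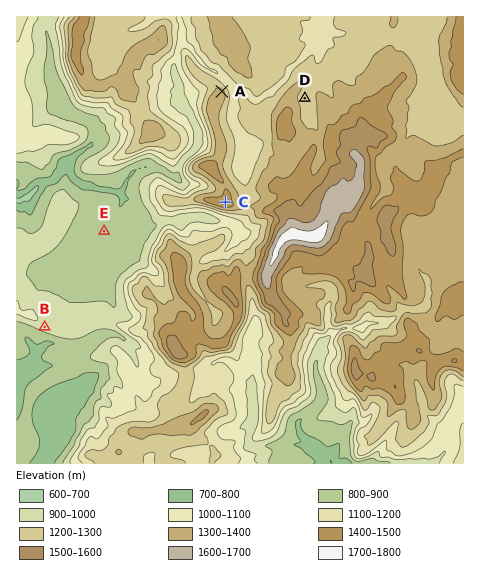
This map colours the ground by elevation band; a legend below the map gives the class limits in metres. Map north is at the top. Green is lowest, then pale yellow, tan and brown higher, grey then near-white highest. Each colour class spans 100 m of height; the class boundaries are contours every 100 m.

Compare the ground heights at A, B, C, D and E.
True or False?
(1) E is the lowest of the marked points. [True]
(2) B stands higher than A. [False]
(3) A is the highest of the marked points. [False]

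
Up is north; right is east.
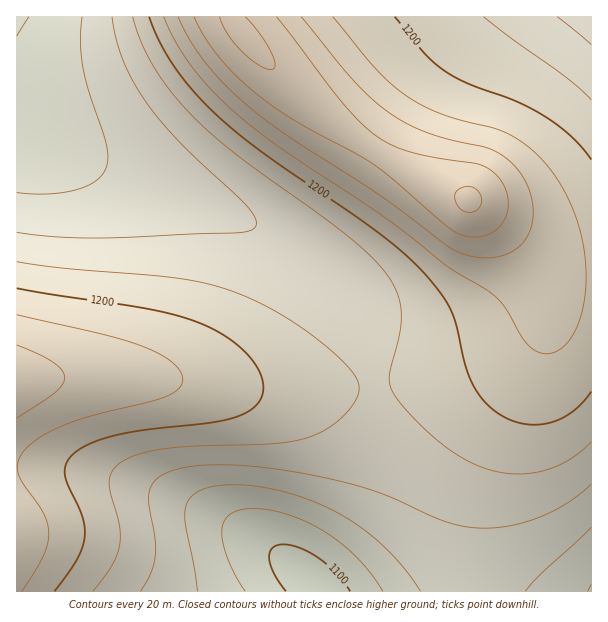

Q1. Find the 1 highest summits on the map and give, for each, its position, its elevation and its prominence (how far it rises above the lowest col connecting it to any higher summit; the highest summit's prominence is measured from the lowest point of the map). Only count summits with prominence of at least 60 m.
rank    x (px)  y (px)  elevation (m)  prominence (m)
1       243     35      1284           192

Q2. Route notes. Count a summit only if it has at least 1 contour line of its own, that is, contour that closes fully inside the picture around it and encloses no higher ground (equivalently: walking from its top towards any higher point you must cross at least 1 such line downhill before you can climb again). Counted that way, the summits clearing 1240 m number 1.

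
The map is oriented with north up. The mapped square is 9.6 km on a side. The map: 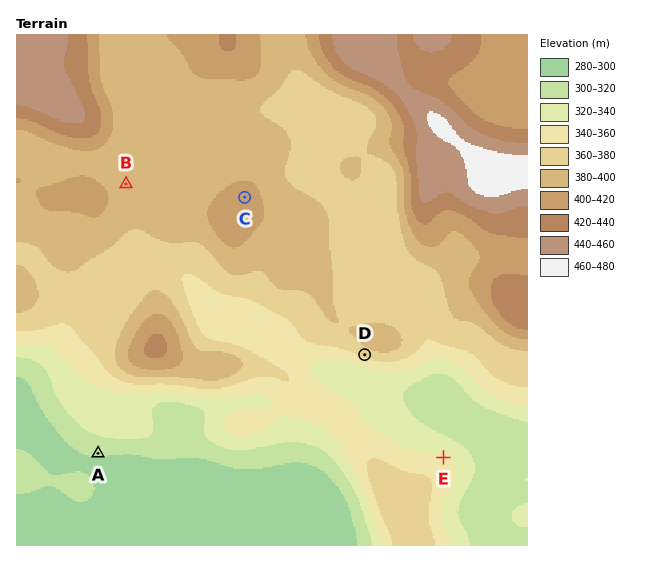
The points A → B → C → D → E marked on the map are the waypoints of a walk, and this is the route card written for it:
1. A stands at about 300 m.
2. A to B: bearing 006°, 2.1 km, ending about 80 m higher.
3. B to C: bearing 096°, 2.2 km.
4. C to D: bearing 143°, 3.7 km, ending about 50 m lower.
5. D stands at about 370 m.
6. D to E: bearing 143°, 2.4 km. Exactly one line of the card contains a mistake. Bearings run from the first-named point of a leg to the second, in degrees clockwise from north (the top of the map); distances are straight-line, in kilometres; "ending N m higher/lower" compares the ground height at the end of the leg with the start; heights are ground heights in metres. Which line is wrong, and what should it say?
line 2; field distance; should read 5.1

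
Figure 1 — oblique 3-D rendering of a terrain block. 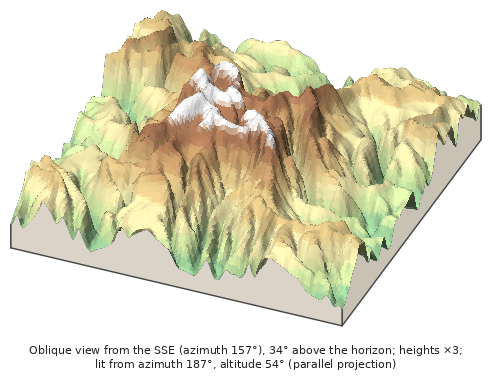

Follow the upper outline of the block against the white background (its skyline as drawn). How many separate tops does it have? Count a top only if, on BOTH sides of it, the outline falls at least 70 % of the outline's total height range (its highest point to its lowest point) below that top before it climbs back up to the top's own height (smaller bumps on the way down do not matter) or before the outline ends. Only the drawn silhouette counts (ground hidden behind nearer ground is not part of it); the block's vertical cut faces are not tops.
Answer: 0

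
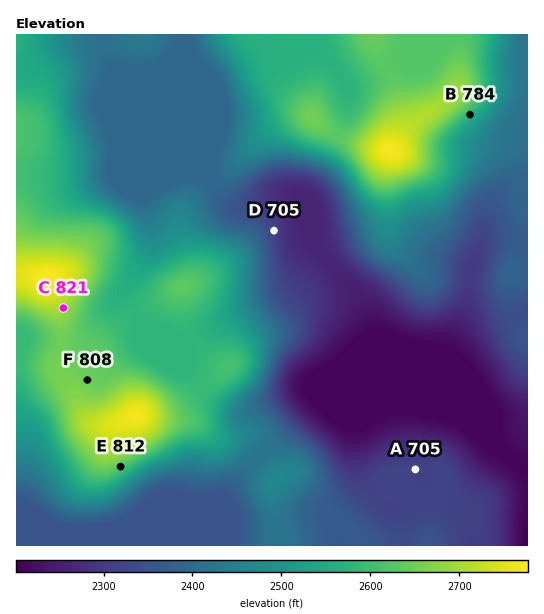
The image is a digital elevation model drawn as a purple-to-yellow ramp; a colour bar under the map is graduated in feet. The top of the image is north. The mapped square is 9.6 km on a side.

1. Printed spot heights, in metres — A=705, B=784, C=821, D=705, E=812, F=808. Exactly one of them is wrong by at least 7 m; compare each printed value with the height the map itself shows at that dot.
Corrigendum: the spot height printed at E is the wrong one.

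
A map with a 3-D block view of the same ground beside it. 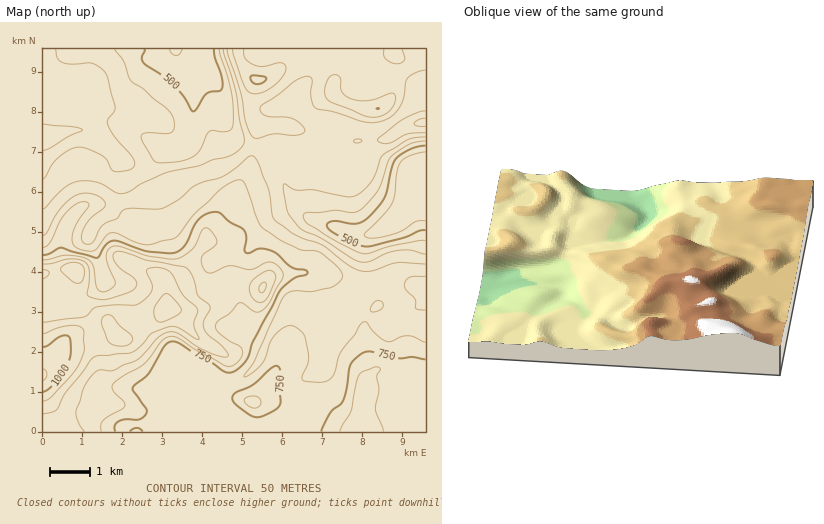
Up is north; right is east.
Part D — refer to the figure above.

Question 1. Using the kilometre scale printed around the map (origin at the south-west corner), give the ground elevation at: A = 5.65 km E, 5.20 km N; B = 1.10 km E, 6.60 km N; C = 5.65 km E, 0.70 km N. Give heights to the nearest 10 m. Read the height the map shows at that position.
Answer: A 680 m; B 600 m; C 780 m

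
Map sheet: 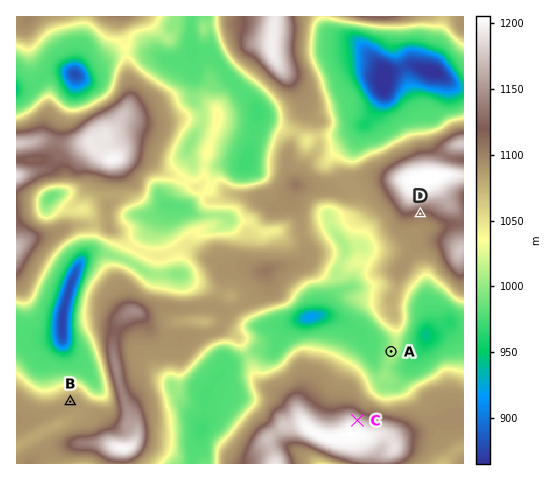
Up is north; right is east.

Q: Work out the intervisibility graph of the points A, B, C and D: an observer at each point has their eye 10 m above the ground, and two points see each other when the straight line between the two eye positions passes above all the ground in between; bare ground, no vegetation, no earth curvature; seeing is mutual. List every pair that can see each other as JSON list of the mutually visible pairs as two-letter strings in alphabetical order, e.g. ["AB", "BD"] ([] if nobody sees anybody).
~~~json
["AC", "CD"]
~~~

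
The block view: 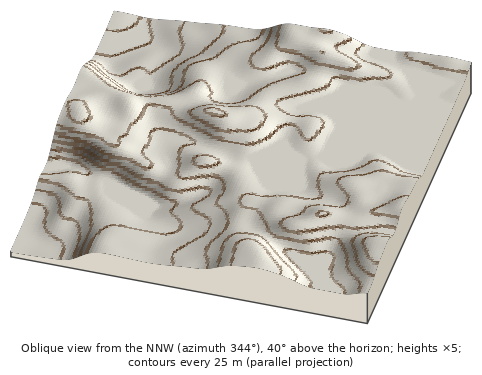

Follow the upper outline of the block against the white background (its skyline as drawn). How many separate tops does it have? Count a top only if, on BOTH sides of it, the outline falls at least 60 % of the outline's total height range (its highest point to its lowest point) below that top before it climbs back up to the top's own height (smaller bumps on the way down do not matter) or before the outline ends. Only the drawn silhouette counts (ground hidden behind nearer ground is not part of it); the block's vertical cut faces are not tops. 0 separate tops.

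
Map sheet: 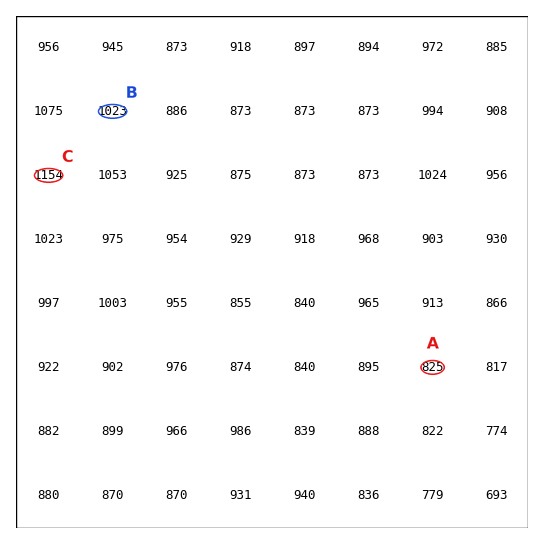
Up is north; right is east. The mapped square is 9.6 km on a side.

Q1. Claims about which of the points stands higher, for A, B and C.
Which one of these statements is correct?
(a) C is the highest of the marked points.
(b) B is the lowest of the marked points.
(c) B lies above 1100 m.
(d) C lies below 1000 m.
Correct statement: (a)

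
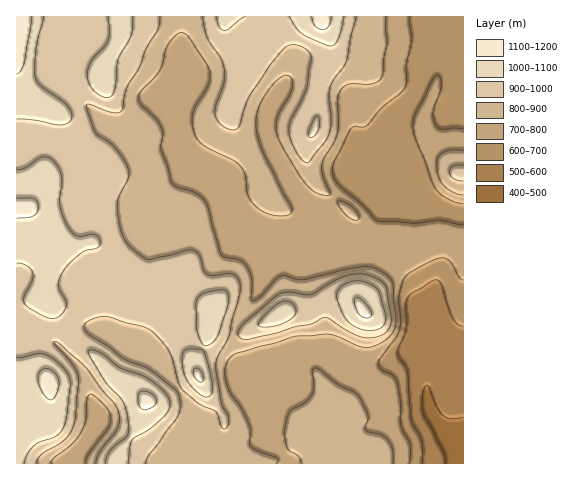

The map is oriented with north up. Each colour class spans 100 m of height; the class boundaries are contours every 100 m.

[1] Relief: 440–1170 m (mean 850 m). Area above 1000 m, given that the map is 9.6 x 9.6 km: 12.1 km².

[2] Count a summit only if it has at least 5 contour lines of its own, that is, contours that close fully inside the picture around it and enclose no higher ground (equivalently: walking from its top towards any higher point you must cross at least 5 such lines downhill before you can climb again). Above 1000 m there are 0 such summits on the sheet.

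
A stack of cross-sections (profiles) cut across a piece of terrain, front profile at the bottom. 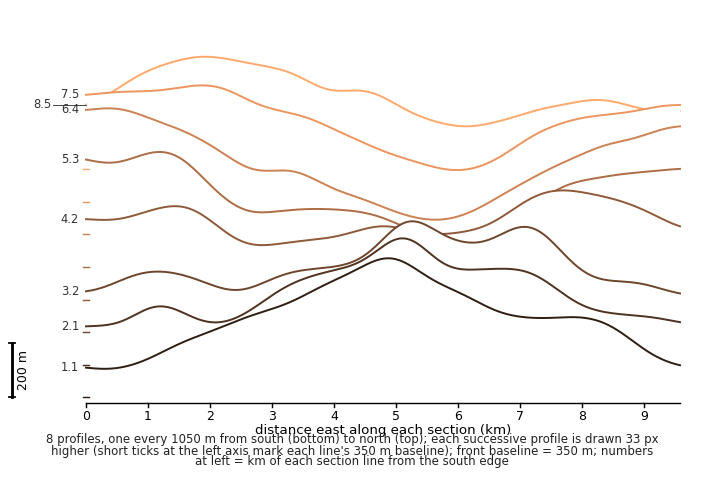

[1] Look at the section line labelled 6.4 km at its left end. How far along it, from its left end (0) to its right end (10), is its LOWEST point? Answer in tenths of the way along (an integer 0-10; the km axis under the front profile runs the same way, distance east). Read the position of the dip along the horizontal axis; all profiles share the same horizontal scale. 6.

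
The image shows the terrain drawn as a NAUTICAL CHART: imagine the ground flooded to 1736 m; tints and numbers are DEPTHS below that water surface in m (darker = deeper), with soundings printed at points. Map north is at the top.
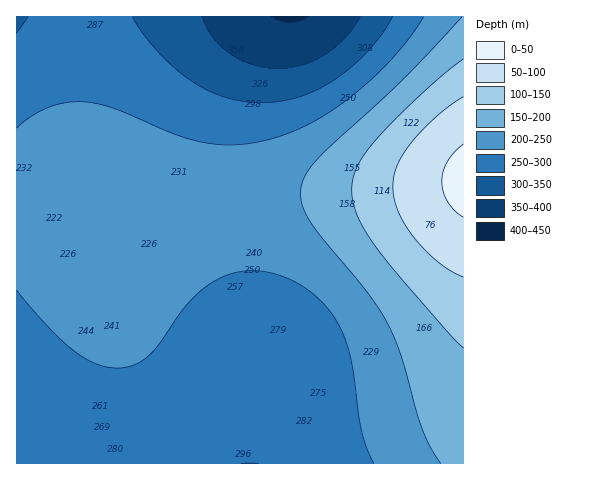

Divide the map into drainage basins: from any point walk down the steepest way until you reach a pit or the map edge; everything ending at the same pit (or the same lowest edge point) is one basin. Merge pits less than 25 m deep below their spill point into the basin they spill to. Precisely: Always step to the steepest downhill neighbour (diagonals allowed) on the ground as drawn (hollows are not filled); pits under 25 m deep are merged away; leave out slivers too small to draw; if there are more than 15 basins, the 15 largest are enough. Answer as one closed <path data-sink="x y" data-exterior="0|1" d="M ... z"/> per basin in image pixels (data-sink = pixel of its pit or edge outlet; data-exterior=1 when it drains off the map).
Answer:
<path data-sink="250 463" data-exterior="1" d="M463 183l-70 8-121 6-127 10-39-1-40-8-49 0-1 265 447 1z"/><path data-sink="291 17" data-exterior="1" d="M463 16l-446 0-1 181 50 1 40 8 39 1 127-10 121-6 70-8z"/>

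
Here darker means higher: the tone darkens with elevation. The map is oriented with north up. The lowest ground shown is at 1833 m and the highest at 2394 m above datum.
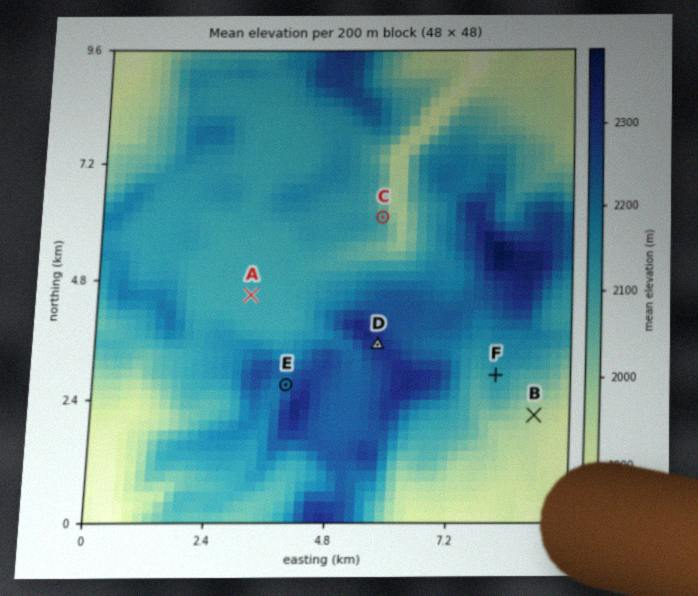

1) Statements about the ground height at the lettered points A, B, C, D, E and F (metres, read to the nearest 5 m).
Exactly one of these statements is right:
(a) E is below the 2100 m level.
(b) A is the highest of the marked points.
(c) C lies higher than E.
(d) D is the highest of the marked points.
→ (d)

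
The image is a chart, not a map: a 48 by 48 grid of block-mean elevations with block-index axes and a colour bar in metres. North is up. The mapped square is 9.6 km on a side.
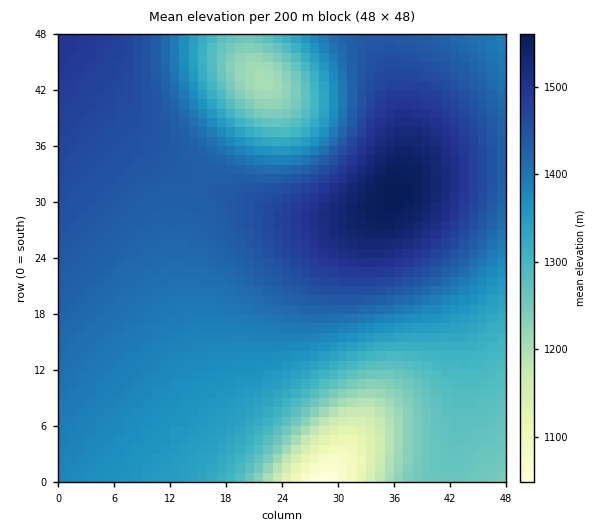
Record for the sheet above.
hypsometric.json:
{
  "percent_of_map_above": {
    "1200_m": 96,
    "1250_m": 91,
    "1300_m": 82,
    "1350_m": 74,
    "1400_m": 54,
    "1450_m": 24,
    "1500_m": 8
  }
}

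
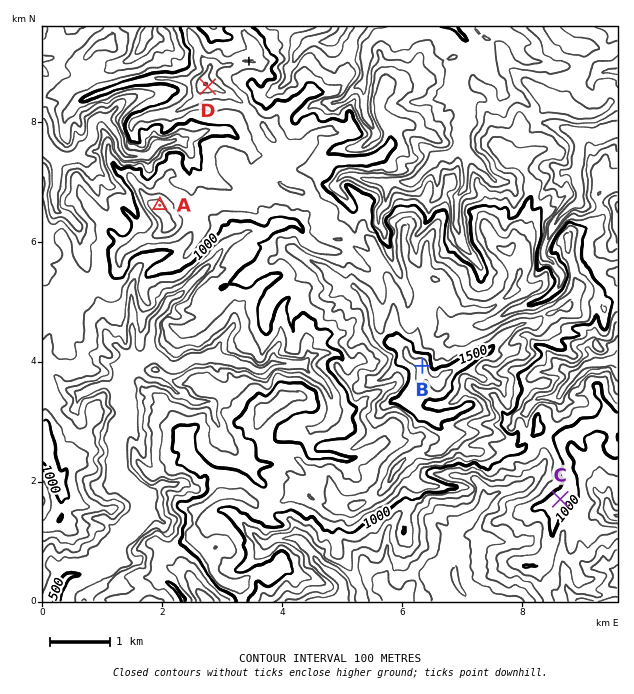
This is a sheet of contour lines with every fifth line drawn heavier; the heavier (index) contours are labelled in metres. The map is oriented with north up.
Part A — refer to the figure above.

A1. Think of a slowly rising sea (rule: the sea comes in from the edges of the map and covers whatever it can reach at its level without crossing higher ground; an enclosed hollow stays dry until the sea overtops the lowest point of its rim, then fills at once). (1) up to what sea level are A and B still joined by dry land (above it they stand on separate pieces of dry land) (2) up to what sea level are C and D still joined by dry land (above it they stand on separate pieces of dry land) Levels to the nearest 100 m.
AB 1100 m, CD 1000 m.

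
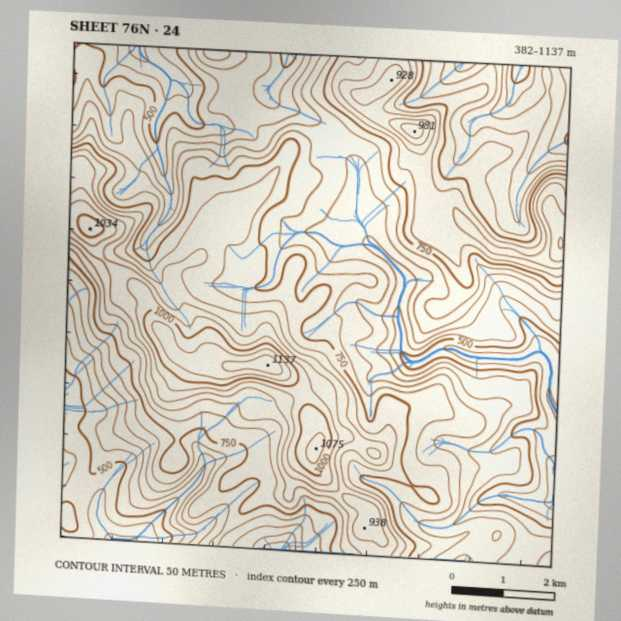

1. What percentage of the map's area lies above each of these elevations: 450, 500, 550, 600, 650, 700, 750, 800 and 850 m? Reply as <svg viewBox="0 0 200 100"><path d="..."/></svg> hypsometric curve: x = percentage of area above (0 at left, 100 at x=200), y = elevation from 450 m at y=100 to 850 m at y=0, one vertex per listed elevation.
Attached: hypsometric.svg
<svg viewBox="0 0 200 100"><path d="M193 100l-11-12-14-13-20-13-24-12-26-12-25-13-21-13-18-12"/></svg>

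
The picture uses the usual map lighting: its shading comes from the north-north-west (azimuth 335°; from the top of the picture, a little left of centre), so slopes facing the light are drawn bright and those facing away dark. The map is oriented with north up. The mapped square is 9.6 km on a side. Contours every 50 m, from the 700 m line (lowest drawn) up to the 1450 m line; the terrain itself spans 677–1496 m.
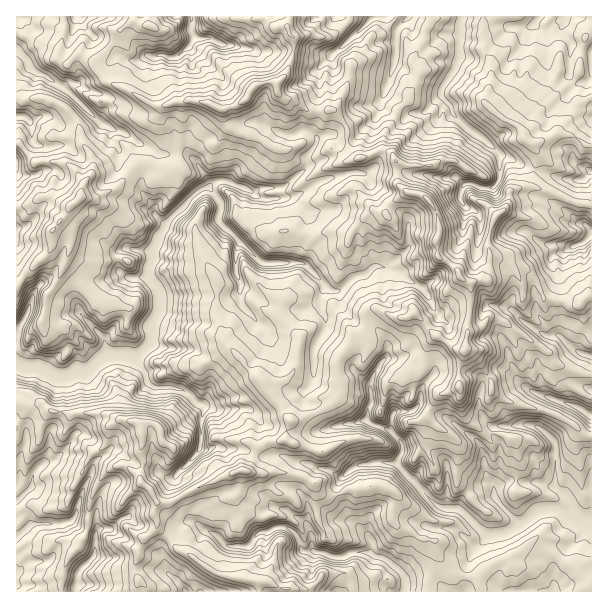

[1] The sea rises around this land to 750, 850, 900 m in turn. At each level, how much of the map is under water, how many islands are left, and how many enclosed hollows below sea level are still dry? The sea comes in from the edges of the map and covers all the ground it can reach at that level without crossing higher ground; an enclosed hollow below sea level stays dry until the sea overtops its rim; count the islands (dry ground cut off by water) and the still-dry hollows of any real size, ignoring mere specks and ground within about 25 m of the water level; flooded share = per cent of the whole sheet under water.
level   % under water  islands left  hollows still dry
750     10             0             0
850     26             0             0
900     35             0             0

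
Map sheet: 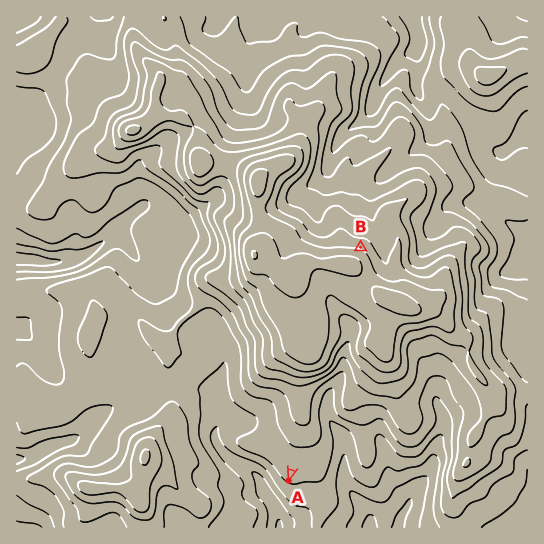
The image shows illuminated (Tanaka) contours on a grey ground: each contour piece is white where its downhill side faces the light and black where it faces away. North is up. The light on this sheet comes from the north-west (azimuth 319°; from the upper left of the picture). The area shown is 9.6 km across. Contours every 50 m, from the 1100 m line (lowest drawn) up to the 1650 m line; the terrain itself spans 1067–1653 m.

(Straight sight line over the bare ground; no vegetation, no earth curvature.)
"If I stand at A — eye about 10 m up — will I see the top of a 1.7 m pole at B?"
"No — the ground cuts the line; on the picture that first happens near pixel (301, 439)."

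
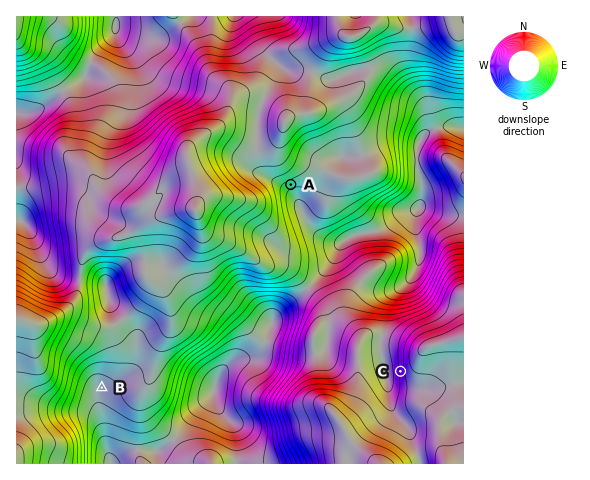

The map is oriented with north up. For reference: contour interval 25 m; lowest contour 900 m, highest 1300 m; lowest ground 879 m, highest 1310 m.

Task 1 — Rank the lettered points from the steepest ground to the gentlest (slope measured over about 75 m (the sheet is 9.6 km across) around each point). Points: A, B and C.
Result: C A B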